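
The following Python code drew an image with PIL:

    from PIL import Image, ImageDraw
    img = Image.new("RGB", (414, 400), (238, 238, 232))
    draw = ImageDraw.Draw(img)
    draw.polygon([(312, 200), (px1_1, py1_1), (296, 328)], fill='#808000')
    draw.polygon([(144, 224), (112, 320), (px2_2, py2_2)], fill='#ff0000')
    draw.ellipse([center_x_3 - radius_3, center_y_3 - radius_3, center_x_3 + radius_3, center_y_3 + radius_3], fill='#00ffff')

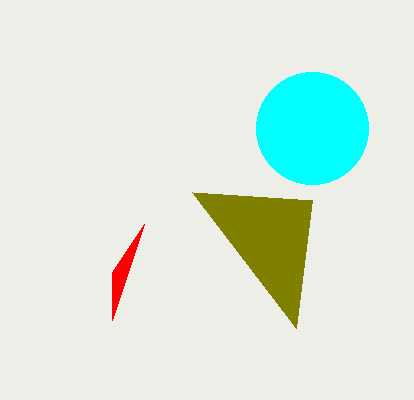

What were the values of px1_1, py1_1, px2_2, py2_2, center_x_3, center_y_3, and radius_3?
px1_1 = 192
py1_1 = 192
px2_2 = 112
py2_2 = 272
center_x_3 = 312
center_y_3 = 128
radius_3 = 56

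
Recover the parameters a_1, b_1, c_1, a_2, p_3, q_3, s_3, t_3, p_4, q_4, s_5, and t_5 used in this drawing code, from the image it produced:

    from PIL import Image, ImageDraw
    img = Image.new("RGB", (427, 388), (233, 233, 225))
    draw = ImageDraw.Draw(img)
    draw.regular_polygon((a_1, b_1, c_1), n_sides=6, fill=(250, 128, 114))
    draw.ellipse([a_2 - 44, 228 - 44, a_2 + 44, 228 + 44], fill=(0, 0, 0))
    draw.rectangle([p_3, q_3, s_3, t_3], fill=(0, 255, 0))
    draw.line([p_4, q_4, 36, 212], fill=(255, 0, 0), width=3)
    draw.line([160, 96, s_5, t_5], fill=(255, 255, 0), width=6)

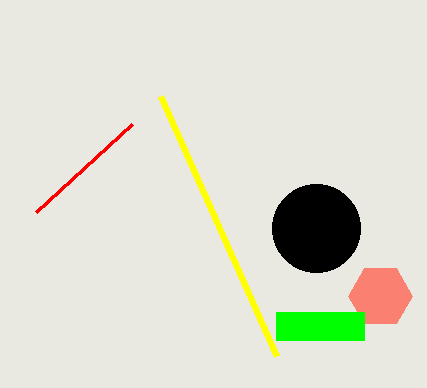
a_1 = 380
b_1 = 296
c_1 = 32
a_2 = 316
p_3 = 276
q_3 = 312
s_3 = 364
t_3 = 340
p_4 = 132
q_4 = 124
s_5 = 276
t_5 = 356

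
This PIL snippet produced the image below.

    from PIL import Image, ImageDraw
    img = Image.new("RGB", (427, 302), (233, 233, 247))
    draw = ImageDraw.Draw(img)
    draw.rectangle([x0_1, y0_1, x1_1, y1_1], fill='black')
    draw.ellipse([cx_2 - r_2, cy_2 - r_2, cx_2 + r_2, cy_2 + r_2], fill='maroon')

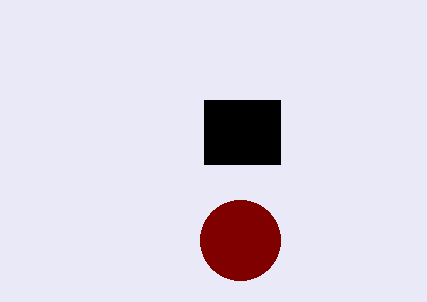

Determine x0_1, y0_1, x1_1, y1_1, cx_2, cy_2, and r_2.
x0_1 = 204
y0_1 = 100
x1_1 = 280
y1_1 = 164
cx_2 = 240
cy_2 = 240
r_2 = 40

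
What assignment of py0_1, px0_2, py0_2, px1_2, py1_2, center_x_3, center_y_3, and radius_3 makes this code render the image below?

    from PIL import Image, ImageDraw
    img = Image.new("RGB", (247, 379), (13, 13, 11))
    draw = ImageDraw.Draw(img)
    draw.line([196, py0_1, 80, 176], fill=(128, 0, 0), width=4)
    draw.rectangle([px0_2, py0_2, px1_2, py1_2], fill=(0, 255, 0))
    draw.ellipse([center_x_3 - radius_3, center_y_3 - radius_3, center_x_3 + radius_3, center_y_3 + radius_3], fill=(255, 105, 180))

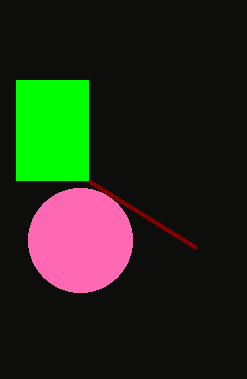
py0_1 = 248
px0_2 = 16
py0_2 = 80
px1_2 = 88
py1_2 = 180
center_x_3 = 80
center_y_3 = 240
radius_3 = 52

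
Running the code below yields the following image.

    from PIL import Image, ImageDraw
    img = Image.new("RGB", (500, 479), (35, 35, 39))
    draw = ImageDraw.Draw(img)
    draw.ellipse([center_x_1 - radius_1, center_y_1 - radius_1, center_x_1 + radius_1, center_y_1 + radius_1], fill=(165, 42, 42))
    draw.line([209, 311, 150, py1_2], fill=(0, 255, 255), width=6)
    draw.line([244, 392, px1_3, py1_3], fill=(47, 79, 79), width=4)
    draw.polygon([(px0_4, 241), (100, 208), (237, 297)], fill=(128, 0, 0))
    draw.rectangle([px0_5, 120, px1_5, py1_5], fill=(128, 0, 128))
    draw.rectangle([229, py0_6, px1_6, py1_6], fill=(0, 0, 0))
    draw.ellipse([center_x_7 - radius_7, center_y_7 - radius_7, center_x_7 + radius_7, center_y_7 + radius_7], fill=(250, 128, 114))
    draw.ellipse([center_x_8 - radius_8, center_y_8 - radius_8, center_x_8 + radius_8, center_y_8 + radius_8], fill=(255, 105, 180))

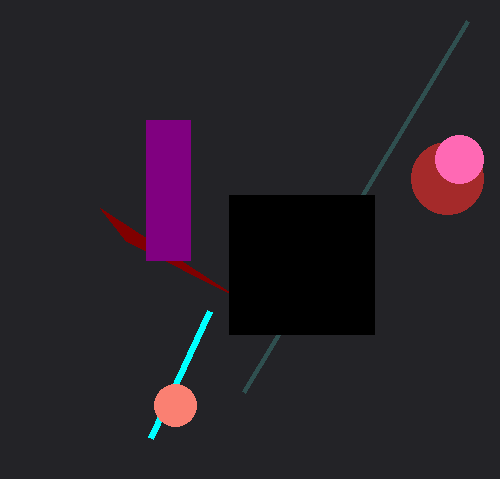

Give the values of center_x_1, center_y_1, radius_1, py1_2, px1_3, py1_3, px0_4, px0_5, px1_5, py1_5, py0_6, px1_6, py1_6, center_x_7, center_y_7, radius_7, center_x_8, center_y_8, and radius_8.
center_x_1 = 447; center_y_1 = 178; radius_1 = 36; py1_2 = 438; px1_3 = 468; py1_3 = 21; px0_4 = 126; px0_5 = 146; px1_5 = 190; py1_5 = 260; py0_6 = 195; px1_6 = 374; py1_6 = 334; center_x_7 = 175; center_y_7 = 405; radius_7 = 21; center_x_8 = 459; center_y_8 = 159; radius_8 = 24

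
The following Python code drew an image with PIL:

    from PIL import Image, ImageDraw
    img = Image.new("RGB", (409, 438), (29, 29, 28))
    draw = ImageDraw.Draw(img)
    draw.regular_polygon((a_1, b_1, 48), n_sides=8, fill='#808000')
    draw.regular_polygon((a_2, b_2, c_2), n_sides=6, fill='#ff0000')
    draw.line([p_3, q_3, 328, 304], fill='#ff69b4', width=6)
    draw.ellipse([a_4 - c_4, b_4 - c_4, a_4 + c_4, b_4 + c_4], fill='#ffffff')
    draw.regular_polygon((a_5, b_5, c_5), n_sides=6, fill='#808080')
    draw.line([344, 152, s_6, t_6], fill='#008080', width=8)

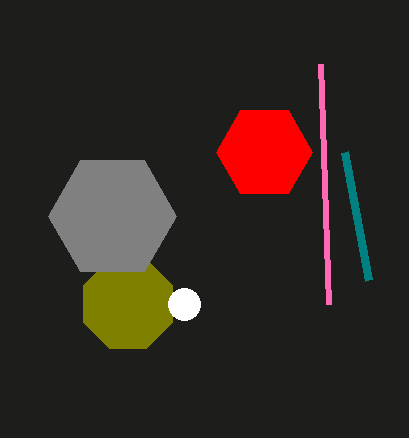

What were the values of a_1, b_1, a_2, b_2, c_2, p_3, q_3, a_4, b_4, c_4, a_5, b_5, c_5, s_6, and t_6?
a_1 = 128
b_1 = 304
a_2 = 264
b_2 = 152
c_2 = 48
p_3 = 320
q_3 = 64
a_4 = 184
b_4 = 304
c_4 = 16
a_5 = 112
b_5 = 216
c_5 = 64
s_6 = 368
t_6 = 280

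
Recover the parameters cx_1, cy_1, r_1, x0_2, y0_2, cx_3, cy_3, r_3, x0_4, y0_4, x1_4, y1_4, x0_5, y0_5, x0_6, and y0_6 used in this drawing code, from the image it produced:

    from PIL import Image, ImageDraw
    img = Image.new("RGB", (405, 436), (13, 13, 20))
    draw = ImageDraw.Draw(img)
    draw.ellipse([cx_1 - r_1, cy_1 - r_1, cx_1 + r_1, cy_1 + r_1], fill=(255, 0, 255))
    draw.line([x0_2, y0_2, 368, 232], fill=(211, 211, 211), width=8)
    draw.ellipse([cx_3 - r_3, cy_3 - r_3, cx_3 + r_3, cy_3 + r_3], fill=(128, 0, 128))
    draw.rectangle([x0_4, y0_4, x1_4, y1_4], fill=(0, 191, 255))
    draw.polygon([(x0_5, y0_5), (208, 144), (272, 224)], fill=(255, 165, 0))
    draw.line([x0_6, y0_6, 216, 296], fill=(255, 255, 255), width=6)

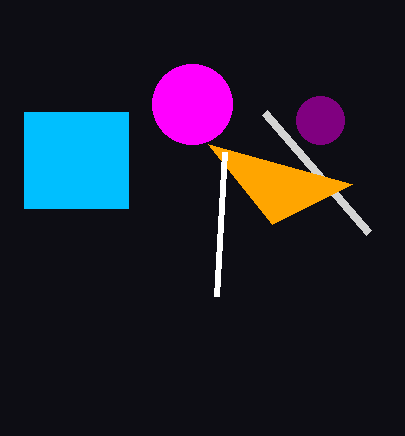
cx_1 = 192
cy_1 = 104
r_1 = 40
x0_2 = 264
y0_2 = 112
cx_3 = 320
cy_3 = 120
r_3 = 24
x0_4 = 24
y0_4 = 112
x1_4 = 128
y1_4 = 208
x0_5 = 352
y0_5 = 184
x0_6 = 224
y0_6 = 152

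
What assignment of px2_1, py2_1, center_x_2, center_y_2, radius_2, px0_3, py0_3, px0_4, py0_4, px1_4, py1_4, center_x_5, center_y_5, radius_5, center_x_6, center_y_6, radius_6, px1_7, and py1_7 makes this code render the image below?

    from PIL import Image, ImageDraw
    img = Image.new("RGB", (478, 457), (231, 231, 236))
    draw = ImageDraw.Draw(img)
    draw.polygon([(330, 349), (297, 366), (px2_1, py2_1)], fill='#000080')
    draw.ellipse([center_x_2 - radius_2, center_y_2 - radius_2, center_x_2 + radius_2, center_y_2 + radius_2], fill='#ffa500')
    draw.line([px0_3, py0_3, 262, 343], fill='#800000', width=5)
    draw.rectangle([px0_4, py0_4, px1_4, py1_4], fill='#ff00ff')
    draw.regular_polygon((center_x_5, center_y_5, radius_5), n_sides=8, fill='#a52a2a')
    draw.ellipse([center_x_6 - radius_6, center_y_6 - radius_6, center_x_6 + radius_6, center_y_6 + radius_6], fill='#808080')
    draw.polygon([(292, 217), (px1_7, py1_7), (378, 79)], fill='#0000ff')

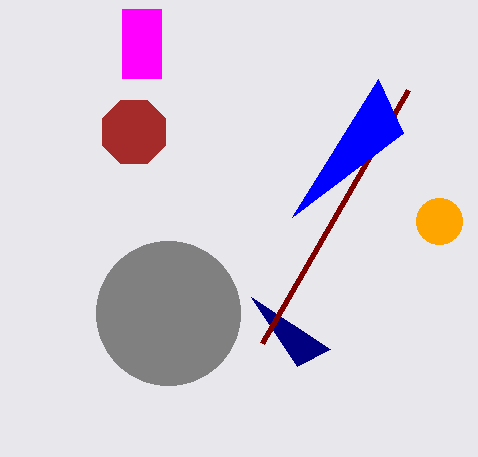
px2_1 = 251, py2_1 = 297, center_x_2 = 439, center_y_2 = 221, radius_2 = 23, px0_3 = 408, py0_3 = 90, px0_4 = 122, py0_4 = 9, px1_4 = 161, py1_4 = 78, center_x_5 = 134, center_y_5 = 132, radius_5 = 34, center_x_6 = 168, center_y_6 = 313, radius_6 = 72, px1_7 = 403, py1_7 = 133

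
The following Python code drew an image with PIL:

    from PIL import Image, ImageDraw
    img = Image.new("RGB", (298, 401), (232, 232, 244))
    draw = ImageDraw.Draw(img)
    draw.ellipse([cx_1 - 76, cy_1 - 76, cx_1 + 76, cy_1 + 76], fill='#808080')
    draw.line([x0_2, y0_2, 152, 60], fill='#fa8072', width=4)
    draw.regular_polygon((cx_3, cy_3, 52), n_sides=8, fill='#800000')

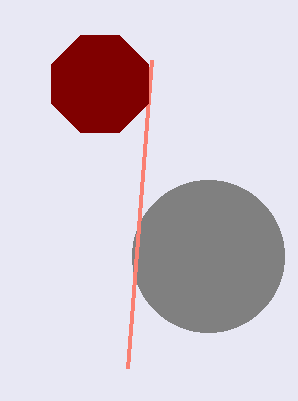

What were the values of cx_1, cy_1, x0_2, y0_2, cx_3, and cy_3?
cx_1 = 208
cy_1 = 256
x0_2 = 128
y0_2 = 368
cx_3 = 100
cy_3 = 84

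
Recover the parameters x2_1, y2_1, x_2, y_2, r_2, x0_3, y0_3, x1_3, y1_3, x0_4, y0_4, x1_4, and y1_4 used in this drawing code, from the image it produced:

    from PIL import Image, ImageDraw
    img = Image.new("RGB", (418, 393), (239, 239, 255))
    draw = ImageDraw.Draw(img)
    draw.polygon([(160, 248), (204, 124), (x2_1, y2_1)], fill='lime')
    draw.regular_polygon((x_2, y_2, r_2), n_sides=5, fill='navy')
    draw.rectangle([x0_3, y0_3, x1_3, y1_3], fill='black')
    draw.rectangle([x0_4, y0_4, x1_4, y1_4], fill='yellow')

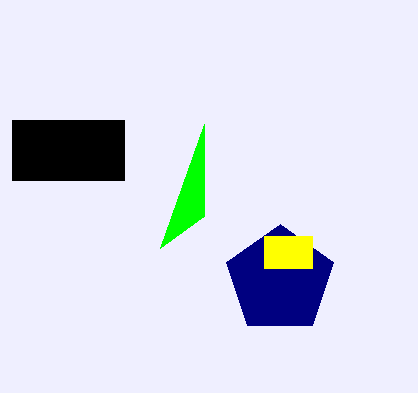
x2_1 = 204; y2_1 = 216; x_2 = 280; y_2 = 280; r_2 = 56; x0_3 = 12; y0_3 = 120; x1_3 = 124; y1_3 = 180; x0_4 = 264; y0_4 = 236; x1_4 = 312; y1_4 = 268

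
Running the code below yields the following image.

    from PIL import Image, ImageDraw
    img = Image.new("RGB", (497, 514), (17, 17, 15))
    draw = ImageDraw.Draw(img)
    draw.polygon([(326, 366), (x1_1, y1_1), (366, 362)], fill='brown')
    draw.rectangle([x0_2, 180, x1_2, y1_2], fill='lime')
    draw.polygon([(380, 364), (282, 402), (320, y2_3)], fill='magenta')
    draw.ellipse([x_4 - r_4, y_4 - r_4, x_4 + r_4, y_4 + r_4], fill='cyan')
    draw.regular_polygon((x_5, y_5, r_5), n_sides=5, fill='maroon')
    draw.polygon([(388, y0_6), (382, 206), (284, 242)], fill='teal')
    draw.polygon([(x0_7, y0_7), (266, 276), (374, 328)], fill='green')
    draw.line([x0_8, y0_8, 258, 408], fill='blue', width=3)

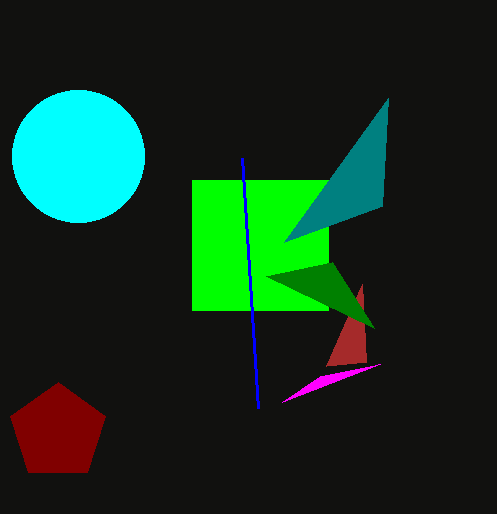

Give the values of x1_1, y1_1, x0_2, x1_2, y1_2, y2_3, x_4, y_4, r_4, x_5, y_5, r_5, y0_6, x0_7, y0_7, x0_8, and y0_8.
x1_1 = 362; y1_1 = 284; x0_2 = 192; x1_2 = 328; y1_2 = 310; y2_3 = 376; x_4 = 78; y_4 = 156; r_4 = 66; x_5 = 58; y_5 = 432; r_5 = 50; y0_6 = 98; x0_7 = 332; y0_7 = 262; x0_8 = 242; y0_8 = 158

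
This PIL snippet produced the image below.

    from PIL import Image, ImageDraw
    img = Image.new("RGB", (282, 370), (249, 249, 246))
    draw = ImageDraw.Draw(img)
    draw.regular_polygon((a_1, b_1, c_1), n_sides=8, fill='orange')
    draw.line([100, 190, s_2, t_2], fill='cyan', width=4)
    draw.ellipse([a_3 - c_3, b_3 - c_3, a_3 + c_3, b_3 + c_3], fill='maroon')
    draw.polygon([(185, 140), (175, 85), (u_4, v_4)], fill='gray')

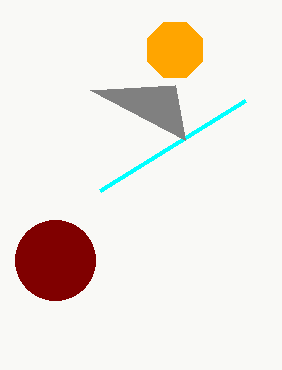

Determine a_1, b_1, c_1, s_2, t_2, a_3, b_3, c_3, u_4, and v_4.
a_1 = 175
b_1 = 50
c_1 = 30
s_2 = 245
t_2 = 100
a_3 = 55
b_3 = 260
c_3 = 40
u_4 = 90
v_4 = 90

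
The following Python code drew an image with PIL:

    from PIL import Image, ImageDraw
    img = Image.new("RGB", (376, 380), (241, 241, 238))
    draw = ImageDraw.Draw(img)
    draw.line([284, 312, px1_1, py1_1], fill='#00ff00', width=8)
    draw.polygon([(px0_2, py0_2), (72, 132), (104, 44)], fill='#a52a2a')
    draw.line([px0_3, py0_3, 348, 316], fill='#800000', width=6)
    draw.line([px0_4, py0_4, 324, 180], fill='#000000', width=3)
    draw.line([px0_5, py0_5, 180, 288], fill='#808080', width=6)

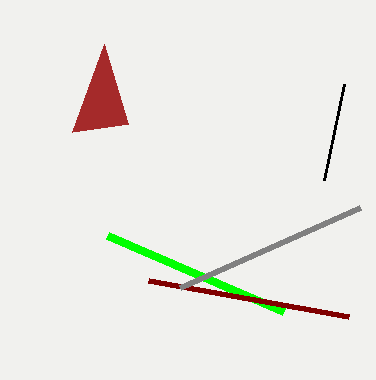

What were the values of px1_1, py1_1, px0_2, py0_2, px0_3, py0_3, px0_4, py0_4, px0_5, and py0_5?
px1_1 = 108; py1_1 = 236; px0_2 = 128; py0_2 = 124; px0_3 = 148; py0_3 = 280; px0_4 = 344; py0_4 = 84; px0_5 = 360; py0_5 = 208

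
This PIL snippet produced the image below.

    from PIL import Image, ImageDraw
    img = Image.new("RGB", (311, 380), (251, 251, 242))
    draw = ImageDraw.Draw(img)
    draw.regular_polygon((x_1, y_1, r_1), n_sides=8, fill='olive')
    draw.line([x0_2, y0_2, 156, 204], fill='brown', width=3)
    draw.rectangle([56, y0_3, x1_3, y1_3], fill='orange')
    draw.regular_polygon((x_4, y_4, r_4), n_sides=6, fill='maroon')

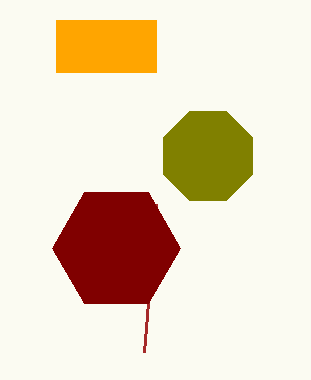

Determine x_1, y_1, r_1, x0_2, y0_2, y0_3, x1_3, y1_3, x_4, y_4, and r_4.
x_1 = 208
y_1 = 156
r_1 = 48
x0_2 = 144
y0_2 = 352
y0_3 = 20
x1_3 = 156
y1_3 = 72
x_4 = 116
y_4 = 248
r_4 = 64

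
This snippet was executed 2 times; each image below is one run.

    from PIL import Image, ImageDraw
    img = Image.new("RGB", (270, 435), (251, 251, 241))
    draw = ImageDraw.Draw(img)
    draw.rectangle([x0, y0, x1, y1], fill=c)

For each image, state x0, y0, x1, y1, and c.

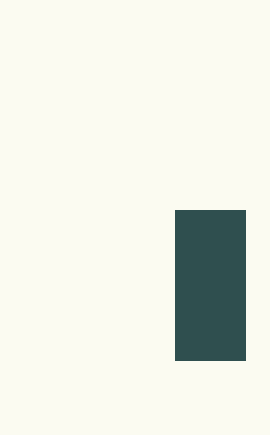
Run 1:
x0 = 175; y0 = 210; x1 = 245; y1 = 360; c = 'darkslategray'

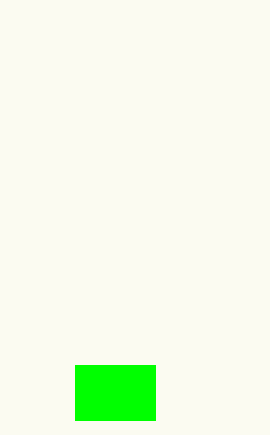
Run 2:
x0 = 75
y0 = 365
x1 = 155
y1 = 420
c = 'lime'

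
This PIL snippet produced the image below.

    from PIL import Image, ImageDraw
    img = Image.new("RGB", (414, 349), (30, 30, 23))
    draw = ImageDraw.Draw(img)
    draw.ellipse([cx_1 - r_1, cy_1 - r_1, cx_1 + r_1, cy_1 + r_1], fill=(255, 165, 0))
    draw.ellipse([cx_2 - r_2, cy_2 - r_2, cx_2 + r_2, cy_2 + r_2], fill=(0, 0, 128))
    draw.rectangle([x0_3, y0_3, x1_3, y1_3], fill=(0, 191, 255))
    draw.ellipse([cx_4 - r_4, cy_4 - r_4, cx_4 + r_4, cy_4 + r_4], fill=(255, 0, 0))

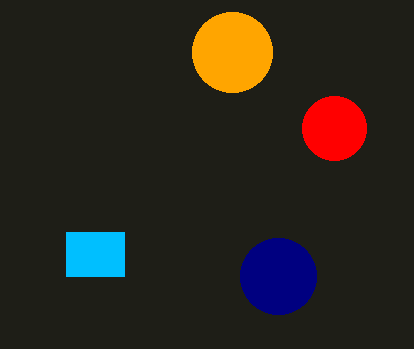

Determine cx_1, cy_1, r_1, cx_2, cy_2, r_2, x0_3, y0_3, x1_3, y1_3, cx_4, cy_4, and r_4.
cx_1 = 232, cy_1 = 52, r_1 = 40, cx_2 = 278, cy_2 = 276, r_2 = 38, x0_3 = 66, y0_3 = 232, x1_3 = 124, y1_3 = 276, cx_4 = 334, cy_4 = 128, r_4 = 32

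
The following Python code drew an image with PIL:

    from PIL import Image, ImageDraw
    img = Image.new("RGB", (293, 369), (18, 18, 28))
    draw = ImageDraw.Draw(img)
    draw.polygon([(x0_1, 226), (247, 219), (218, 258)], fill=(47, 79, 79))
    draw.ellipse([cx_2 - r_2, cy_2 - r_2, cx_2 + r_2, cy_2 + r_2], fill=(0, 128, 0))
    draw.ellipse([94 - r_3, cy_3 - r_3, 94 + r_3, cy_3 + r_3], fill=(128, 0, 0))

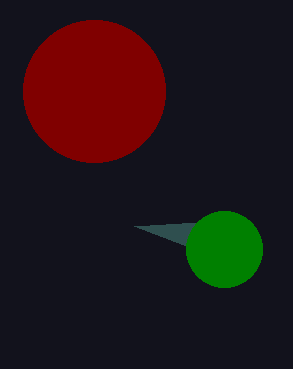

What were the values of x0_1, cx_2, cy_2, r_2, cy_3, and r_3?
x0_1 = 134
cx_2 = 224
cy_2 = 249
r_2 = 38
cy_3 = 91
r_3 = 71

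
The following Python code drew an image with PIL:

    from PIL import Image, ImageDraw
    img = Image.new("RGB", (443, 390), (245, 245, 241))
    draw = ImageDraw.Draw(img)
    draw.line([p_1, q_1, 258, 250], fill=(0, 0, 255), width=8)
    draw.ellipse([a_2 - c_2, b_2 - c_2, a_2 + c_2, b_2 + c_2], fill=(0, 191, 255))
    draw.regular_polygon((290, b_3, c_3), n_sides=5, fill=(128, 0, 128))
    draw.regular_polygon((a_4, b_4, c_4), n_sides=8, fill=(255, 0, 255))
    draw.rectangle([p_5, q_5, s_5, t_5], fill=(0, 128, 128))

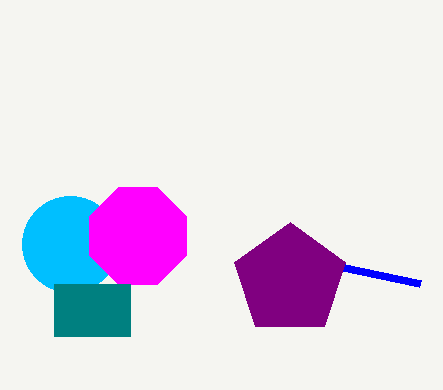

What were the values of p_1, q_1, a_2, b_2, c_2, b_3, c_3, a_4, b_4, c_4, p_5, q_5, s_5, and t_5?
p_1 = 420, q_1 = 284, a_2 = 70, b_2 = 244, c_2 = 48, b_3 = 280, c_3 = 58, a_4 = 138, b_4 = 236, c_4 = 52, p_5 = 54, q_5 = 284, s_5 = 130, t_5 = 336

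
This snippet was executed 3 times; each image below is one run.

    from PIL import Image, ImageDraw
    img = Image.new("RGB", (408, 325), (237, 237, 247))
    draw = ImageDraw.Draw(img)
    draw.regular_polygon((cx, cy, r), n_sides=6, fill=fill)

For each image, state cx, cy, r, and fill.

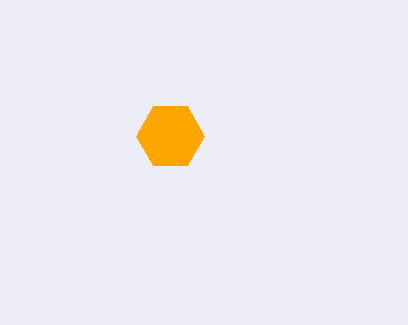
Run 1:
cx = 170; cy = 136; r = 34; fill = 'orange'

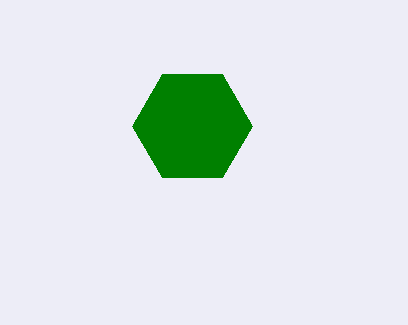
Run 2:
cx = 192
cy = 126
r = 60
fill = 'green'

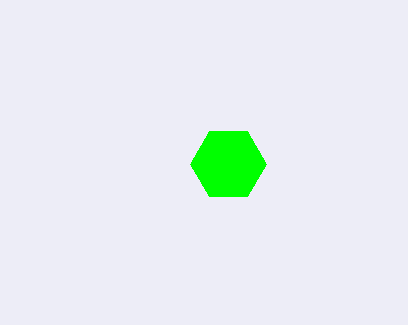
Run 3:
cx = 228, cy = 164, r = 38, fill = 'lime'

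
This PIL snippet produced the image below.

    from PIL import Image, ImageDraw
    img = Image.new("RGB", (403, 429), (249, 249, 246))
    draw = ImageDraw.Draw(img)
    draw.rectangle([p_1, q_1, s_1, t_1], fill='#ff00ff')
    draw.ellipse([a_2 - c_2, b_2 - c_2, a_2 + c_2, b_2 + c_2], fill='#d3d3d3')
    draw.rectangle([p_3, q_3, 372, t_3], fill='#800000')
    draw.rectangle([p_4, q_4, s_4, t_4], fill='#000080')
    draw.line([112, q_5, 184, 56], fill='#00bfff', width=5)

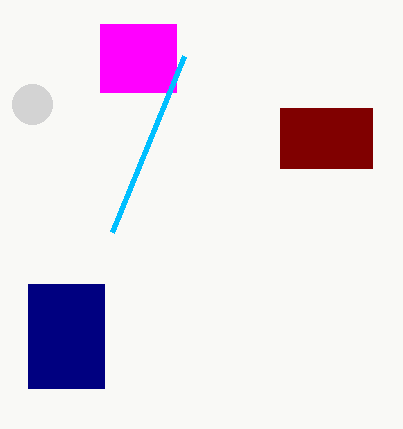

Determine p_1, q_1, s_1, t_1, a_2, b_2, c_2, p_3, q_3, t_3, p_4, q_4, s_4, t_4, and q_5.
p_1 = 100, q_1 = 24, s_1 = 176, t_1 = 92, a_2 = 32, b_2 = 104, c_2 = 20, p_3 = 280, q_3 = 108, t_3 = 168, p_4 = 28, q_4 = 284, s_4 = 104, t_4 = 388, q_5 = 232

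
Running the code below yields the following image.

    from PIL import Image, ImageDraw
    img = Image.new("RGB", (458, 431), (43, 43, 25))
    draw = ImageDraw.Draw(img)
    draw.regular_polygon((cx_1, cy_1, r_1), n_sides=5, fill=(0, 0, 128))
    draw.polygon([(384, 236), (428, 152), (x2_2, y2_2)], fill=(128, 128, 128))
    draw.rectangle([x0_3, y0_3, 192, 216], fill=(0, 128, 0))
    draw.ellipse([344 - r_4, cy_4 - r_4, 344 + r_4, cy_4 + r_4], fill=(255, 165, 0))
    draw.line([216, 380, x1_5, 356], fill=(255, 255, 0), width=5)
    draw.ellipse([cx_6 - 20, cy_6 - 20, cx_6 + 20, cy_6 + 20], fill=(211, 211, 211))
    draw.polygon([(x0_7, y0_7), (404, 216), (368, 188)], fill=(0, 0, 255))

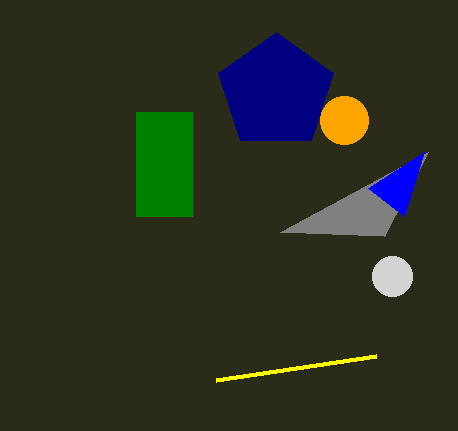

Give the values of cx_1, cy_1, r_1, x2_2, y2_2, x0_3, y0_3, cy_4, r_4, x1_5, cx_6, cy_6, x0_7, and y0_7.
cx_1 = 276, cy_1 = 92, r_1 = 60, x2_2 = 280, y2_2 = 232, x0_3 = 136, y0_3 = 112, cy_4 = 120, r_4 = 24, x1_5 = 376, cx_6 = 392, cy_6 = 276, x0_7 = 424, y0_7 = 152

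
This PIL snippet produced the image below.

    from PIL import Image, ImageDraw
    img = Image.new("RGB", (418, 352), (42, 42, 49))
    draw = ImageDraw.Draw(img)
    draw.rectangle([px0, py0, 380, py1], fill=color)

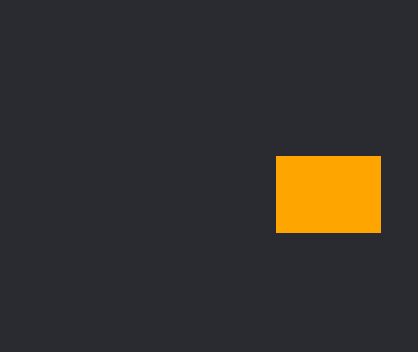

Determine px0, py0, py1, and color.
px0 = 276, py0 = 156, py1 = 232, color = 'orange'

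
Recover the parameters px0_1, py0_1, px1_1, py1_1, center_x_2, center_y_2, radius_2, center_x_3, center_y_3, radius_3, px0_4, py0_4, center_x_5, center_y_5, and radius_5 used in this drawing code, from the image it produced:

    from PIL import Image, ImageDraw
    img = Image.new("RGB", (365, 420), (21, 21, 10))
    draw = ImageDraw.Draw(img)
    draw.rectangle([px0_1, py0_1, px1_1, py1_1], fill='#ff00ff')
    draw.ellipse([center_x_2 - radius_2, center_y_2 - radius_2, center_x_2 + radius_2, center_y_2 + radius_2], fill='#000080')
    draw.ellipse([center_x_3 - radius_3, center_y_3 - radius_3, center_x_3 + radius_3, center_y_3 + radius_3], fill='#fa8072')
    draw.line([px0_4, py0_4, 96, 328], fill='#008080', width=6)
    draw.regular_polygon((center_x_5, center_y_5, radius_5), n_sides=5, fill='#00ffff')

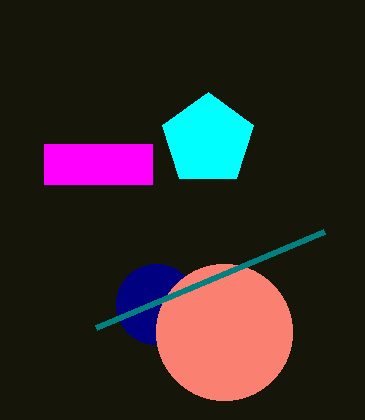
px0_1 = 44; py0_1 = 144; px1_1 = 152; py1_1 = 184; center_x_2 = 156; center_y_2 = 304; radius_2 = 40; center_x_3 = 224; center_y_3 = 332; radius_3 = 68; px0_4 = 324; py0_4 = 232; center_x_5 = 208; center_y_5 = 140; radius_5 = 48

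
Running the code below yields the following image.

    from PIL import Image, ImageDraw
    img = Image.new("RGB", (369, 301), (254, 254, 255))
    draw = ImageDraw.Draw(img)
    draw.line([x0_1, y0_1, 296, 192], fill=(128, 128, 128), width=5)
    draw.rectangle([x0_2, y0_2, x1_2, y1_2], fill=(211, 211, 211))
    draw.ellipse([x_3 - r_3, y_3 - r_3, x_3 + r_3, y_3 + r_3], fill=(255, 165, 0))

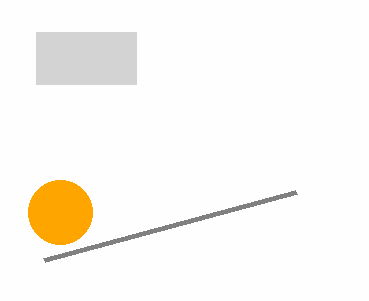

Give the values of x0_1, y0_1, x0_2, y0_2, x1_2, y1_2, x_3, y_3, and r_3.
x0_1 = 44
y0_1 = 260
x0_2 = 36
y0_2 = 32
x1_2 = 136
y1_2 = 84
x_3 = 60
y_3 = 212
r_3 = 32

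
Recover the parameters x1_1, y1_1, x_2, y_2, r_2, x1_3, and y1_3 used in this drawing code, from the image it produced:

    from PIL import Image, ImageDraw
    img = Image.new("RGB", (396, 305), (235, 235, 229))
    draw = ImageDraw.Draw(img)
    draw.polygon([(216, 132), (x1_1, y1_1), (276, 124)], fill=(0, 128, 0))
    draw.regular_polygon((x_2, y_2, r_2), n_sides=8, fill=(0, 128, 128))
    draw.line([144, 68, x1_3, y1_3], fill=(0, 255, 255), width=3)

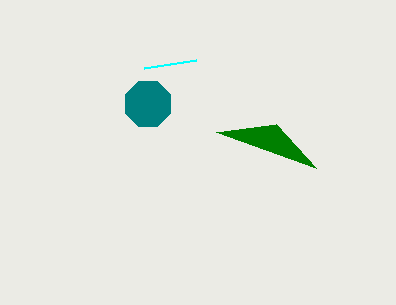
x1_1 = 316
y1_1 = 168
x_2 = 148
y_2 = 104
r_2 = 24
x1_3 = 196
y1_3 = 60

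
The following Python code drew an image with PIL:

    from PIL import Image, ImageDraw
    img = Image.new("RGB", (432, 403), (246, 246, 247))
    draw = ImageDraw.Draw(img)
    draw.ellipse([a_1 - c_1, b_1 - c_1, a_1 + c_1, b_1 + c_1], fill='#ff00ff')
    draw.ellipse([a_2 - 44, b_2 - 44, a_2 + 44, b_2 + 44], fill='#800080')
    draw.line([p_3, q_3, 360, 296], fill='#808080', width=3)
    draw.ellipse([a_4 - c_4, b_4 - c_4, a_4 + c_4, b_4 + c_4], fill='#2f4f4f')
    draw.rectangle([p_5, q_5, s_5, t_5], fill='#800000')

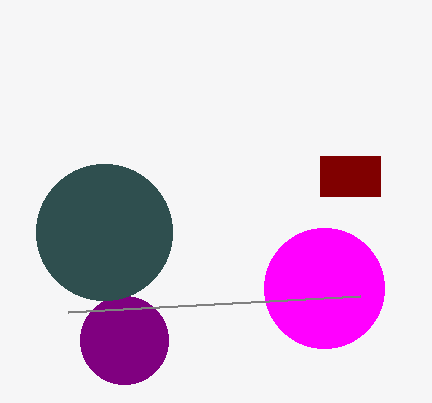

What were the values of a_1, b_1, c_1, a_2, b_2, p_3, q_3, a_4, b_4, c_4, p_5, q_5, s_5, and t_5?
a_1 = 324; b_1 = 288; c_1 = 60; a_2 = 124; b_2 = 340; p_3 = 68; q_3 = 312; a_4 = 104; b_4 = 232; c_4 = 68; p_5 = 320; q_5 = 156; s_5 = 380; t_5 = 196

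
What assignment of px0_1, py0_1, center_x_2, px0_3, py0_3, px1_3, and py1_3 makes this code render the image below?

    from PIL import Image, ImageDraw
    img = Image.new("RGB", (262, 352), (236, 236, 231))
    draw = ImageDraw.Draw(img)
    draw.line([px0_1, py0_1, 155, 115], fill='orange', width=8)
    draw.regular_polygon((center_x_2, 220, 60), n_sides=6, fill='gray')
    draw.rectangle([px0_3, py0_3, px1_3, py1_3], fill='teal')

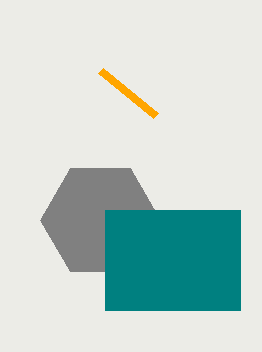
px0_1 = 100, py0_1 = 70, center_x_2 = 100, px0_3 = 105, py0_3 = 210, px1_3 = 240, py1_3 = 310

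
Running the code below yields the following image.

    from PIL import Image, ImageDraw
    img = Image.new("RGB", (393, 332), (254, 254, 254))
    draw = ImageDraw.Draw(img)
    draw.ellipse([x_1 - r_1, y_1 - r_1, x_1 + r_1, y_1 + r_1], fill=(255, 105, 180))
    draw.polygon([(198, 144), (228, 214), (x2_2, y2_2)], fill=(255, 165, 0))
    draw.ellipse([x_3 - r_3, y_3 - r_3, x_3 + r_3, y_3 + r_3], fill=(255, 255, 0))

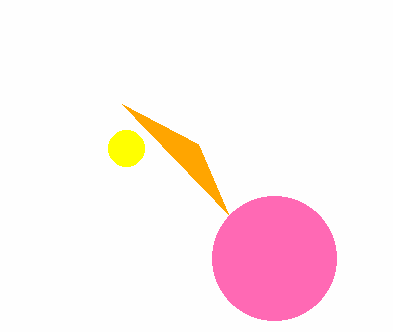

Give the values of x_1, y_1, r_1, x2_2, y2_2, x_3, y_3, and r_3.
x_1 = 274
y_1 = 258
r_1 = 62
x2_2 = 122
y2_2 = 104
x_3 = 126
y_3 = 148
r_3 = 18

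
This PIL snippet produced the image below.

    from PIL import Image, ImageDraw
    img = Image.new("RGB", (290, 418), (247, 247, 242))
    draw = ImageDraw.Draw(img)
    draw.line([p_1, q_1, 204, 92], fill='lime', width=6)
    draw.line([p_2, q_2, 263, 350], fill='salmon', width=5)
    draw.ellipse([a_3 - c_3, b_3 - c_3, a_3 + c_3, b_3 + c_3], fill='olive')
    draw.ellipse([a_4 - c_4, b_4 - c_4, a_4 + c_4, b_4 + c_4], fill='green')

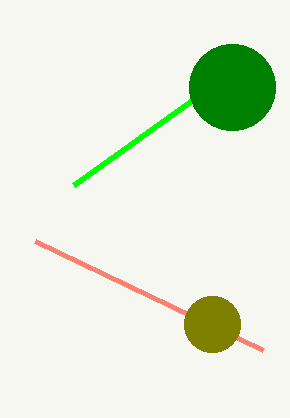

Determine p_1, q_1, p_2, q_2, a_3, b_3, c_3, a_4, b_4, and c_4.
p_1 = 74, q_1 = 185, p_2 = 35, q_2 = 241, a_3 = 212, b_3 = 324, c_3 = 28, a_4 = 232, b_4 = 87, c_4 = 43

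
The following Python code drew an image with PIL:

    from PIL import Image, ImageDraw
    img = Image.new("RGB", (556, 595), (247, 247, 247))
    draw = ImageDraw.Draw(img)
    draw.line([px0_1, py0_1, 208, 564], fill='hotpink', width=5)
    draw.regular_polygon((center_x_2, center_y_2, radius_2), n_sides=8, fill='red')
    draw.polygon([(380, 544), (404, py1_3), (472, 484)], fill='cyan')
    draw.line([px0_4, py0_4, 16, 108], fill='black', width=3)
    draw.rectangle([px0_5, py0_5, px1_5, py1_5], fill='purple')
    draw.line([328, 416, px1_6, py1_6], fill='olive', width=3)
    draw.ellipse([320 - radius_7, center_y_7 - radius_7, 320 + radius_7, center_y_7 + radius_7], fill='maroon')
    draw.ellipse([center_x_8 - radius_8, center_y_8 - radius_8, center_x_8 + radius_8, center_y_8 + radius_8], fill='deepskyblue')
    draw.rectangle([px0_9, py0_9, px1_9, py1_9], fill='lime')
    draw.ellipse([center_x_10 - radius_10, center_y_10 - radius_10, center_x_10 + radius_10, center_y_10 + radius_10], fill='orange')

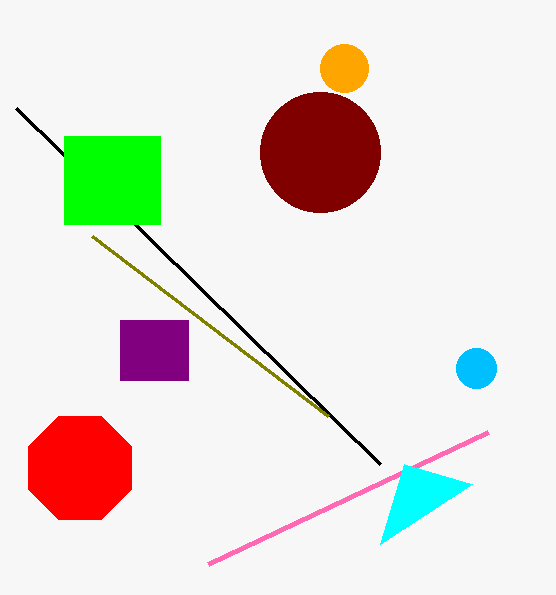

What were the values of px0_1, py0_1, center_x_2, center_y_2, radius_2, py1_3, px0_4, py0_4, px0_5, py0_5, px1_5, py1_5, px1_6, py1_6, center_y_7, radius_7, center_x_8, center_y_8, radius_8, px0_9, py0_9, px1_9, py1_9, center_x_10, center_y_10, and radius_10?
px0_1 = 488, py0_1 = 432, center_x_2 = 80, center_y_2 = 468, radius_2 = 56, py1_3 = 464, px0_4 = 380, py0_4 = 464, px0_5 = 120, py0_5 = 320, px1_5 = 188, py1_5 = 380, px1_6 = 92, py1_6 = 236, center_y_7 = 152, radius_7 = 60, center_x_8 = 476, center_y_8 = 368, radius_8 = 20, px0_9 = 64, py0_9 = 136, px1_9 = 160, py1_9 = 224, center_x_10 = 344, center_y_10 = 68, radius_10 = 24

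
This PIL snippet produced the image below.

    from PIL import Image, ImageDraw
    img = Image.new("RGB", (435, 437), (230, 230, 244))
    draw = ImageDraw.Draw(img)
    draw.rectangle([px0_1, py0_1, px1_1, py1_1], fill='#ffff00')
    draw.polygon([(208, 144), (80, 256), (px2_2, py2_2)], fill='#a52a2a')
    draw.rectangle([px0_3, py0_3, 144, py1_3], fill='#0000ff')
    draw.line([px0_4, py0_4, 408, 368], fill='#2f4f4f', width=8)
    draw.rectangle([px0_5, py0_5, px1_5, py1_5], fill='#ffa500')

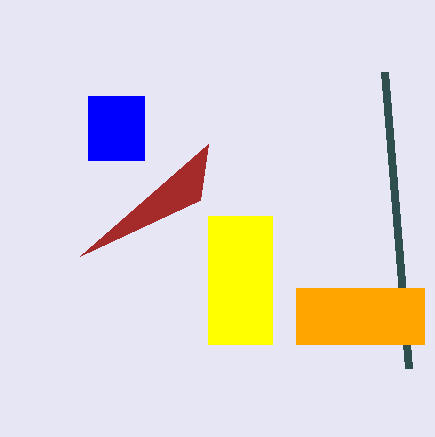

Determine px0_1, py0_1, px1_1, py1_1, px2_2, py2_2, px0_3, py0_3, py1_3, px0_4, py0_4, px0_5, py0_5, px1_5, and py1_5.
px0_1 = 208
py0_1 = 216
px1_1 = 272
py1_1 = 344
px2_2 = 200
py2_2 = 200
px0_3 = 88
py0_3 = 96
py1_3 = 160
px0_4 = 384
py0_4 = 72
px0_5 = 296
py0_5 = 288
px1_5 = 424
py1_5 = 344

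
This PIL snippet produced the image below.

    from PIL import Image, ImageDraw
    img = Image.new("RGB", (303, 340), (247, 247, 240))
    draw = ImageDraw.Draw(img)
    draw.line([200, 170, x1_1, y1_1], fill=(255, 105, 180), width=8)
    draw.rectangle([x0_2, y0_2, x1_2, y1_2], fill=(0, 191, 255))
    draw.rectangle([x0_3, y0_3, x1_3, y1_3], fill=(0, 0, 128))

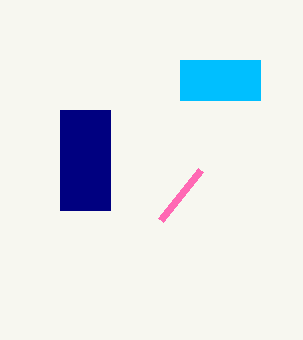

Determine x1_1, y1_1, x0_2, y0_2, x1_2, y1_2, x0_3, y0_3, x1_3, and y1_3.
x1_1 = 160
y1_1 = 220
x0_2 = 180
y0_2 = 60
x1_2 = 260
y1_2 = 100
x0_3 = 60
y0_3 = 110
x1_3 = 110
y1_3 = 210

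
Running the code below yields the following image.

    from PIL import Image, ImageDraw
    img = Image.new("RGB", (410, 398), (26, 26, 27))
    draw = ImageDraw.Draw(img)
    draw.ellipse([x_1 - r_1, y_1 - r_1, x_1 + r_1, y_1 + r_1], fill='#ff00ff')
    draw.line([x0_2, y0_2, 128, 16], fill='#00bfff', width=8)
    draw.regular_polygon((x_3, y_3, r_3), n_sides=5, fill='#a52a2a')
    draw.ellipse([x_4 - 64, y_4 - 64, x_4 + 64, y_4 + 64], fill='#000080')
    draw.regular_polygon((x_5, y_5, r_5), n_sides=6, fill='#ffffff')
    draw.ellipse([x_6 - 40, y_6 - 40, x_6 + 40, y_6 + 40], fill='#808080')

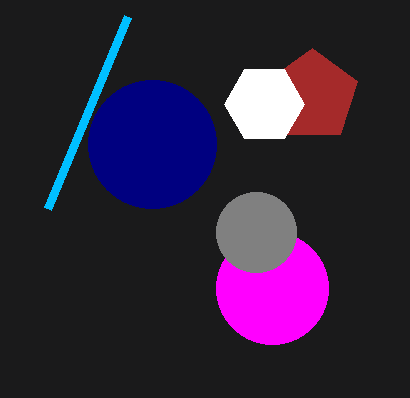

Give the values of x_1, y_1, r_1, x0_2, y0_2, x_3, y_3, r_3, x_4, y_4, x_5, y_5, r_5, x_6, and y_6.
x_1 = 272
y_1 = 288
r_1 = 56
x0_2 = 48
y0_2 = 208
x_3 = 312
y_3 = 96
r_3 = 48
x_4 = 152
y_4 = 144
x_5 = 264
y_5 = 104
r_5 = 40
x_6 = 256
y_6 = 232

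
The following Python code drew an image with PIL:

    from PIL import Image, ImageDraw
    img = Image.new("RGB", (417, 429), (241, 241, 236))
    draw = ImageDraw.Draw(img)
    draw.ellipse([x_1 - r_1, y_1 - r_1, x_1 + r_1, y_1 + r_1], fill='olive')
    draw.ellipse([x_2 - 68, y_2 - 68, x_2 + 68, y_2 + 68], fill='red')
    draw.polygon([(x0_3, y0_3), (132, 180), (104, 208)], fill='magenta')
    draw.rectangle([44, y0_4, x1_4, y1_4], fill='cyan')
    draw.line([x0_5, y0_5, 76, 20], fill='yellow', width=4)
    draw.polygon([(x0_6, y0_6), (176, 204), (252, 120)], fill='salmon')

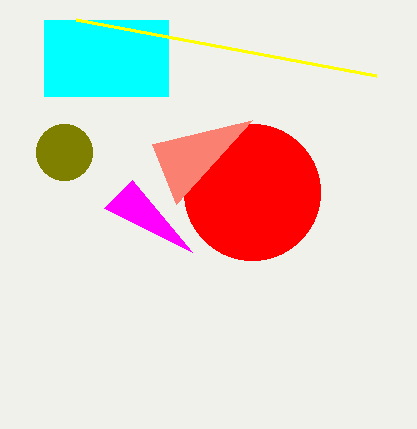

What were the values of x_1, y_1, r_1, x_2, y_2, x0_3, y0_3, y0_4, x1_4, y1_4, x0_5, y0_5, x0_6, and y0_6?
x_1 = 64; y_1 = 152; r_1 = 28; x_2 = 252; y_2 = 192; x0_3 = 192; y0_3 = 252; y0_4 = 20; x1_4 = 168; y1_4 = 96; x0_5 = 376; y0_5 = 76; x0_6 = 152; y0_6 = 144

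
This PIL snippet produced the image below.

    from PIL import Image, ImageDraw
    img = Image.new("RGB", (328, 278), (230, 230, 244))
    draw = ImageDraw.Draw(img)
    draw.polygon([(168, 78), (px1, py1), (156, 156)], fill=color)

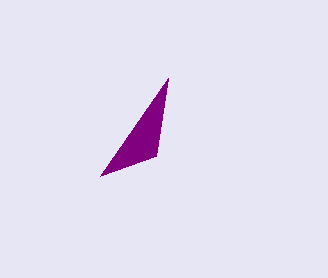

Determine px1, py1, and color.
px1 = 100
py1 = 176
color = 'purple'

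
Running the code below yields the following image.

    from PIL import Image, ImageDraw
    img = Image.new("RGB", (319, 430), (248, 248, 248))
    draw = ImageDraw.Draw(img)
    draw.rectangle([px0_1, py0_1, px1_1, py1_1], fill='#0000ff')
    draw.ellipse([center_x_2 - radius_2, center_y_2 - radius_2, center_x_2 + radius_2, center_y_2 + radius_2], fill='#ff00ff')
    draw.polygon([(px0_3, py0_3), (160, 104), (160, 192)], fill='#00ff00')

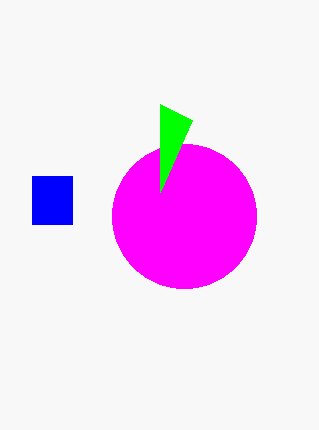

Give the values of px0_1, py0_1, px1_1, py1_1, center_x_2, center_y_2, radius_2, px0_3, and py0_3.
px0_1 = 32
py0_1 = 176
px1_1 = 72
py1_1 = 224
center_x_2 = 184
center_y_2 = 216
radius_2 = 72
px0_3 = 192
py0_3 = 120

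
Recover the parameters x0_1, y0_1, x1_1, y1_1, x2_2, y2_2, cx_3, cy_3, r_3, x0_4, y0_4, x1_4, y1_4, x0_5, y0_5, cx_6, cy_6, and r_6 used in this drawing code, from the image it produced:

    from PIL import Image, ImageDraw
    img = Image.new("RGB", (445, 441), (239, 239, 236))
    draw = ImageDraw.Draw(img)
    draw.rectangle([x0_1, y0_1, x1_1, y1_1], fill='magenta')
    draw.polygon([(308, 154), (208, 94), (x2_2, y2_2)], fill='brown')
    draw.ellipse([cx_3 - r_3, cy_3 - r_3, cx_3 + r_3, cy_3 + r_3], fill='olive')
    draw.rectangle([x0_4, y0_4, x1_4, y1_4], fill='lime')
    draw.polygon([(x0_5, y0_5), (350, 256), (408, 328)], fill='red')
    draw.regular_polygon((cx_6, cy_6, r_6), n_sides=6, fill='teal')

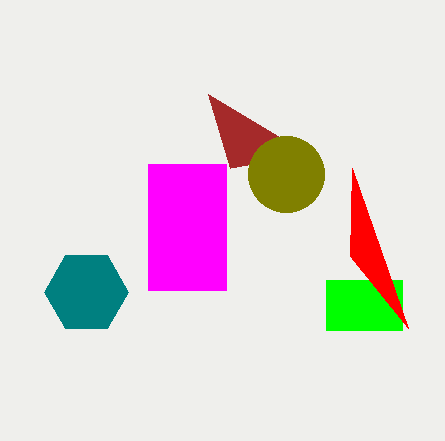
x0_1 = 148, y0_1 = 164, x1_1 = 226, y1_1 = 290, x2_2 = 230, y2_2 = 168, cx_3 = 286, cy_3 = 174, r_3 = 38, x0_4 = 326, y0_4 = 280, x1_4 = 402, y1_4 = 330, x0_5 = 352, y0_5 = 168, cx_6 = 86, cy_6 = 292, r_6 = 42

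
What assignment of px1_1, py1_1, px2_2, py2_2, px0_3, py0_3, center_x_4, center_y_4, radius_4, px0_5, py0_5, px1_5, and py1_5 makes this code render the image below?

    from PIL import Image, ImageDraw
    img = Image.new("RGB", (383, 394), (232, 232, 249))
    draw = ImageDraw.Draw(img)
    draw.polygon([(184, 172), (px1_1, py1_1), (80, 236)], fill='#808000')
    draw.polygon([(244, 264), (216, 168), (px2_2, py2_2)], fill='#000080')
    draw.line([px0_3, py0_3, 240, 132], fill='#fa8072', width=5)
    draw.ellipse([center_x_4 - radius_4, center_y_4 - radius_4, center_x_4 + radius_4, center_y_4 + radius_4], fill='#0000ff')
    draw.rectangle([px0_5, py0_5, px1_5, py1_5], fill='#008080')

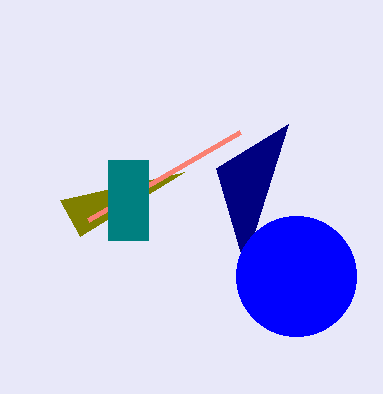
px1_1 = 60; py1_1 = 200; px2_2 = 288; py2_2 = 124; px0_3 = 88; py0_3 = 220; center_x_4 = 296; center_y_4 = 276; radius_4 = 60; px0_5 = 108; py0_5 = 160; px1_5 = 148; py1_5 = 240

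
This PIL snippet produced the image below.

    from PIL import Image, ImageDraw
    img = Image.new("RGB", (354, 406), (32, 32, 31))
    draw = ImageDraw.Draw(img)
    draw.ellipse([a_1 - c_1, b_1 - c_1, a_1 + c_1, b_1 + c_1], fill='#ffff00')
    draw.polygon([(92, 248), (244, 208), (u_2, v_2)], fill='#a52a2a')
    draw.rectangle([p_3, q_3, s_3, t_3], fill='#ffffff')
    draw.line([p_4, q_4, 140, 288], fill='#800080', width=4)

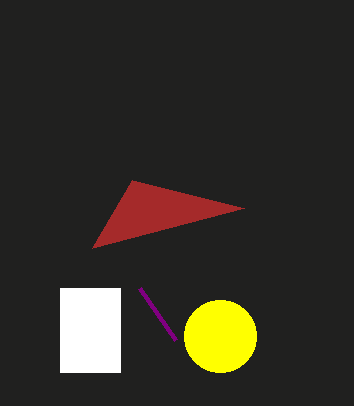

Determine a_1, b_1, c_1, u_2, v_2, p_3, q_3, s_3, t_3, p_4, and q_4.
a_1 = 220; b_1 = 336; c_1 = 36; u_2 = 132; v_2 = 180; p_3 = 60; q_3 = 288; s_3 = 120; t_3 = 372; p_4 = 176; q_4 = 340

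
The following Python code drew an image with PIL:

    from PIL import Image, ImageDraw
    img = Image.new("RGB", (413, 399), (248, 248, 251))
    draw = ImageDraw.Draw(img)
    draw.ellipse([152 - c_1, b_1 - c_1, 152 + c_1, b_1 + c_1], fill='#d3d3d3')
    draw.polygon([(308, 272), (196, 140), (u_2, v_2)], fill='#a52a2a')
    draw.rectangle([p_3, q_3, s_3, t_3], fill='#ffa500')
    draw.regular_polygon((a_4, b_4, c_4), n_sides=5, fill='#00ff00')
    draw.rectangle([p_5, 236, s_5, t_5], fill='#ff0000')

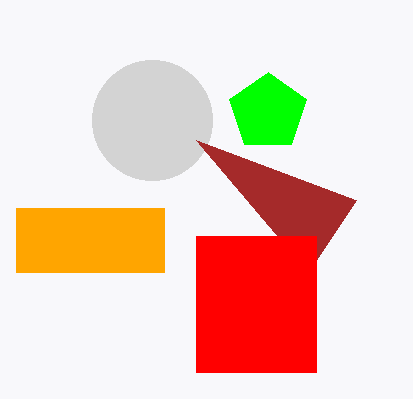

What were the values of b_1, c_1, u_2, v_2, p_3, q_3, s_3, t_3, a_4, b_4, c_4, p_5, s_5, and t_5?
b_1 = 120, c_1 = 60, u_2 = 356, v_2 = 200, p_3 = 16, q_3 = 208, s_3 = 164, t_3 = 272, a_4 = 268, b_4 = 112, c_4 = 40, p_5 = 196, s_5 = 316, t_5 = 372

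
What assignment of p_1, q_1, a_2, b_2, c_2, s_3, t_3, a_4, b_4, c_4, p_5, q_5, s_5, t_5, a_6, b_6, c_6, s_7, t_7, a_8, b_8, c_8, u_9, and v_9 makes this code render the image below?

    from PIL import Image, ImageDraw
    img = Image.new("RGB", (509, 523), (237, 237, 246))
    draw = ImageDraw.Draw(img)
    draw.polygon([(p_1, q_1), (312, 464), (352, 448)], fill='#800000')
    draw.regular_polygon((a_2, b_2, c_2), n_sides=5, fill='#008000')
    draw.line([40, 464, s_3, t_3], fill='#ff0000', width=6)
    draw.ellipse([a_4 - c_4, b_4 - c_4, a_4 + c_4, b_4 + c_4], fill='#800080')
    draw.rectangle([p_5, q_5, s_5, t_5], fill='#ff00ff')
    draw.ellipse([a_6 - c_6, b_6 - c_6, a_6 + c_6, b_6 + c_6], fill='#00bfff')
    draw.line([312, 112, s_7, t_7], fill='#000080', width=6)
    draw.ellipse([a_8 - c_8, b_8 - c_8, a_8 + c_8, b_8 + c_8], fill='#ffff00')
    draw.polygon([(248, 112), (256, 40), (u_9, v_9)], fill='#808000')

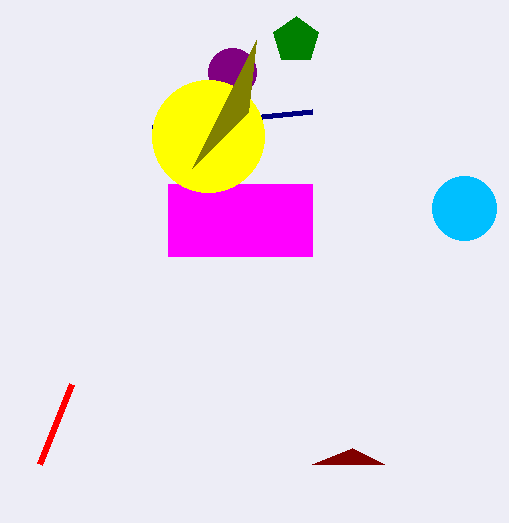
p_1 = 384
q_1 = 464
a_2 = 296
b_2 = 40
c_2 = 24
s_3 = 72
t_3 = 384
a_4 = 232
b_4 = 72
c_4 = 24
p_5 = 168
q_5 = 184
s_5 = 312
t_5 = 256
a_6 = 464
b_6 = 208
c_6 = 32
s_7 = 152
t_7 = 128
a_8 = 208
b_8 = 136
c_8 = 56
u_9 = 192
v_9 = 168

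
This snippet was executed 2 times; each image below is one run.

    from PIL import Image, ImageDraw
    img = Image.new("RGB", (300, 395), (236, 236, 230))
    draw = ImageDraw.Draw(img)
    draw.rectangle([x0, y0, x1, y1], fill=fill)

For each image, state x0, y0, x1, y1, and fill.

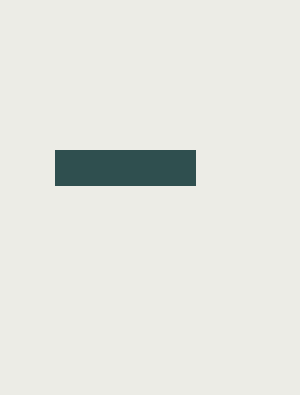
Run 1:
x0 = 55
y0 = 150
x1 = 195
y1 = 185
fill = 'darkslategray'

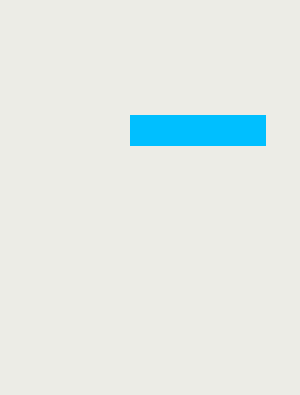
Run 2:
x0 = 130, y0 = 115, x1 = 265, y1 = 145, fill = 'deepskyblue'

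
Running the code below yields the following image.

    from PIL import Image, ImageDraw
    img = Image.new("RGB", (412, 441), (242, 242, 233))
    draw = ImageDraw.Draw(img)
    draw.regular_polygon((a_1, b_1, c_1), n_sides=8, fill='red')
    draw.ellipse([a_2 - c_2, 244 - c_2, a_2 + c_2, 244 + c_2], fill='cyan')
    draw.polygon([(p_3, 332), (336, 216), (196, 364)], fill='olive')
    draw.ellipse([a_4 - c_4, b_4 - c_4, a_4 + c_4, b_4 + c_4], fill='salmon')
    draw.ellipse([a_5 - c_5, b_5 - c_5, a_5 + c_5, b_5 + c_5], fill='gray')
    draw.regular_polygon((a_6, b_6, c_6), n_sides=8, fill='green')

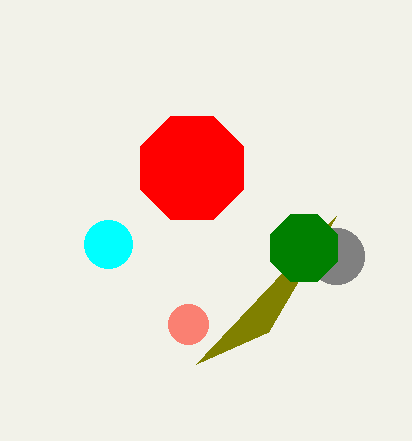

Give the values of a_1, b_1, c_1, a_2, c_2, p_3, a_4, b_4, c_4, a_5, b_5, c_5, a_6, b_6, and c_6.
a_1 = 192; b_1 = 168; c_1 = 56; a_2 = 108; c_2 = 24; p_3 = 268; a_4 = 188; b_4 = 324; c_4 = 20; a_5 = 336; b_5 = 256; c_5 = 28; a_6 = 304; b_6 = 248; c_6 = 36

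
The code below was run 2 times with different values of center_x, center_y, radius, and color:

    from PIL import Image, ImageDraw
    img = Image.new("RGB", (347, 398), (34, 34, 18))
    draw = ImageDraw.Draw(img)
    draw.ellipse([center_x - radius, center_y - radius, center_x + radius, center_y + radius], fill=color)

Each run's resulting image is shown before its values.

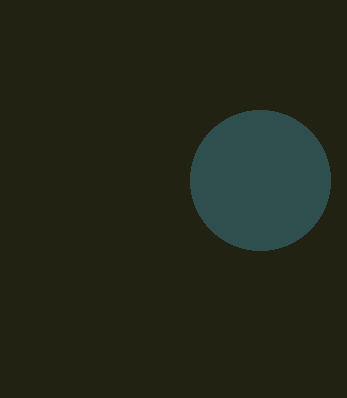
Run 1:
center_x = 260, center_y = 180, radius = 70, color = 'darkslategray'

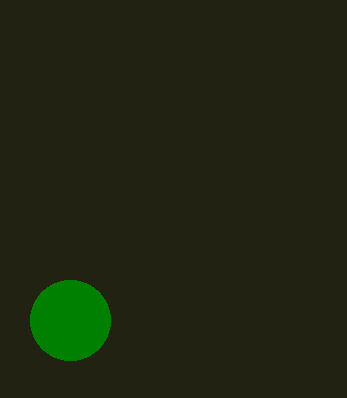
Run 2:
center_x = 70
center_y = 320
radius = 40
color = 'green'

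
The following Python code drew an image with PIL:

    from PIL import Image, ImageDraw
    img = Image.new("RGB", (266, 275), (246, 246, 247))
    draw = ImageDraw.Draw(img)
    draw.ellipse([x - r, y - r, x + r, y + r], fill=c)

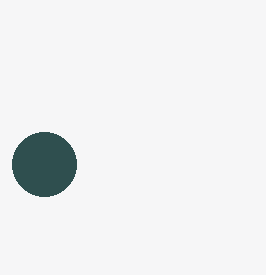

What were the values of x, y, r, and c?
x = 44; y = 164; r = 32; c = 'darkslategray'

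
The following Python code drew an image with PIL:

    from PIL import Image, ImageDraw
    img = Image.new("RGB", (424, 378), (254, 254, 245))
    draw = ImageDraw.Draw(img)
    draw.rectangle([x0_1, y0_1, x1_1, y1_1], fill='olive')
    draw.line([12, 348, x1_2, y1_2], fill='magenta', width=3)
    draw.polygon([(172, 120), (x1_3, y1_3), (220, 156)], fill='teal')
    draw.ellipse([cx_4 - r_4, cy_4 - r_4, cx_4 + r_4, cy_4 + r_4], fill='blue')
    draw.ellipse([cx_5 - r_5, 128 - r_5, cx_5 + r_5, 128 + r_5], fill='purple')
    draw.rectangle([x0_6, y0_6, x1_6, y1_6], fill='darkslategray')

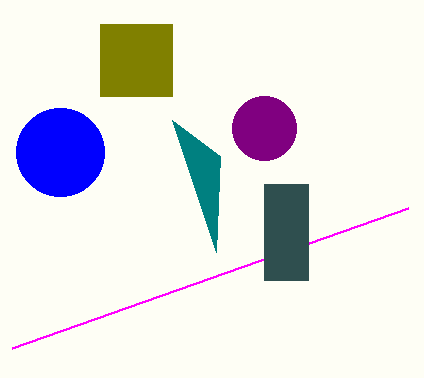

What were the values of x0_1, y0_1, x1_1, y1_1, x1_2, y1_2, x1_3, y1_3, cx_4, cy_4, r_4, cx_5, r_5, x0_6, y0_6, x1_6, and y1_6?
x0_1 = 100
y0_1 = 24
x1_1 = 172
y1_1 = 96
x1_2 = 408
y1_2 = 208
x1_3 = 216
y1_3 = 252
cx_4 = 60
cy_4 = 152
r_4 = 44
cx_5 = 264
r_5 = 32
x0_6 = 264
y0_6 = 184
x1_6 = 308
y1_6 = 280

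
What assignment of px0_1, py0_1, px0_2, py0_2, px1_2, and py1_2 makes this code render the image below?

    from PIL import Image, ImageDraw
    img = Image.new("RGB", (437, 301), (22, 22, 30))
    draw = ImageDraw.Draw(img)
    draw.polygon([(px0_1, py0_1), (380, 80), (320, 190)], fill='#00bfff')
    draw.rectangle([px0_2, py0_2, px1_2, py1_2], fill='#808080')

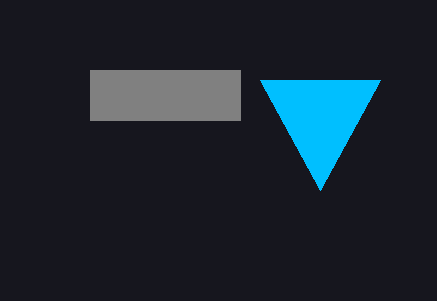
px0_1 = 260
py0_1 = 80
px0_2 = 90
py0_2 = 70
px1_2 = 240
py1_2 = 120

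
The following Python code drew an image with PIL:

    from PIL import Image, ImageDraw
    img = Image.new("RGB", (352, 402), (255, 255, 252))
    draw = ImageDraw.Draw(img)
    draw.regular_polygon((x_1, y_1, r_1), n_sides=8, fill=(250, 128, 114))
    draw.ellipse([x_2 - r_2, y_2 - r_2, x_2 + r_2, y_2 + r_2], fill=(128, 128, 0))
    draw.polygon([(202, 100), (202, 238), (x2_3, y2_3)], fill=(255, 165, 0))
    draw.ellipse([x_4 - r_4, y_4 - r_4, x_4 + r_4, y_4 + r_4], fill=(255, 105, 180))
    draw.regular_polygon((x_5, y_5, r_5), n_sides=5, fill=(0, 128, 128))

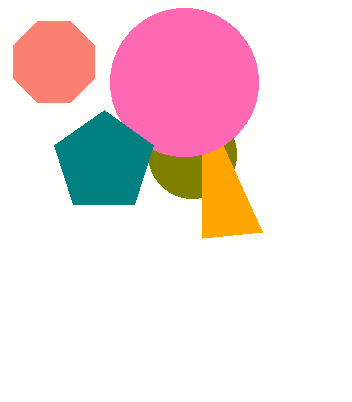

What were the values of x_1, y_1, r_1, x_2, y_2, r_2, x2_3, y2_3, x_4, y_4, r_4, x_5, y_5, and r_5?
x_1 = 54; y_1 = 62; r_1 = 44; x_2 = 192; y_2 = 154; r_2 = 44; x2_3 = 262; y2_3 = 232; x_4 = 184; y_4 = 82; r_4 = 74; x_5 = 104; y_5 = 162; r_5 = 52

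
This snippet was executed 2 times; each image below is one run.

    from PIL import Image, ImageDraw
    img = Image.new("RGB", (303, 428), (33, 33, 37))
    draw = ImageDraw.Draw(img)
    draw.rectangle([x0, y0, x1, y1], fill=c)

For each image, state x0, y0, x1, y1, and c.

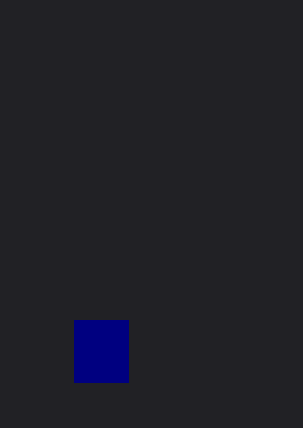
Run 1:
x0 = 74
y0 = 320
x1 = 128
y1 = 382
c = 'navy'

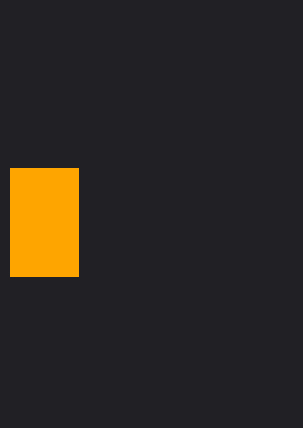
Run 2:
x0 = 10
y0 = 168
x1 = 78
y1 = 276
c = 'orange'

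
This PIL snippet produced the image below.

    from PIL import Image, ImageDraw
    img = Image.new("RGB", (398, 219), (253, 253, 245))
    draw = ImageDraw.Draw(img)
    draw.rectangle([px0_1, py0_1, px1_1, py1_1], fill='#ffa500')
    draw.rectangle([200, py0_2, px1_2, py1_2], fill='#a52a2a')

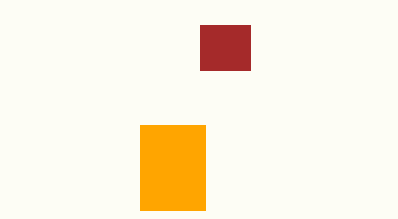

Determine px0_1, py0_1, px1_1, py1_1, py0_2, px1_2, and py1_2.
px0_1 = 140; py0_1 = 125; px1_1 = 205; py1_1 = 210; py0_2 = 25; px1_2 = 250; py1_2 = 70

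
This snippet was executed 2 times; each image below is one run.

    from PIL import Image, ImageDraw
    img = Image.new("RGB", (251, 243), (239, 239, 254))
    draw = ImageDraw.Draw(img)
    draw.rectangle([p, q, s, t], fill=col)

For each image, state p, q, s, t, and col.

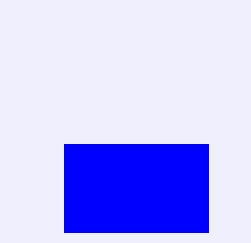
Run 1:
p = 64, q = 144, s = 208, t = 232, col = 'blue'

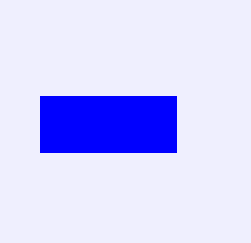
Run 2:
p = 40, q = 96, s = 176, t = 152, col = 'blue'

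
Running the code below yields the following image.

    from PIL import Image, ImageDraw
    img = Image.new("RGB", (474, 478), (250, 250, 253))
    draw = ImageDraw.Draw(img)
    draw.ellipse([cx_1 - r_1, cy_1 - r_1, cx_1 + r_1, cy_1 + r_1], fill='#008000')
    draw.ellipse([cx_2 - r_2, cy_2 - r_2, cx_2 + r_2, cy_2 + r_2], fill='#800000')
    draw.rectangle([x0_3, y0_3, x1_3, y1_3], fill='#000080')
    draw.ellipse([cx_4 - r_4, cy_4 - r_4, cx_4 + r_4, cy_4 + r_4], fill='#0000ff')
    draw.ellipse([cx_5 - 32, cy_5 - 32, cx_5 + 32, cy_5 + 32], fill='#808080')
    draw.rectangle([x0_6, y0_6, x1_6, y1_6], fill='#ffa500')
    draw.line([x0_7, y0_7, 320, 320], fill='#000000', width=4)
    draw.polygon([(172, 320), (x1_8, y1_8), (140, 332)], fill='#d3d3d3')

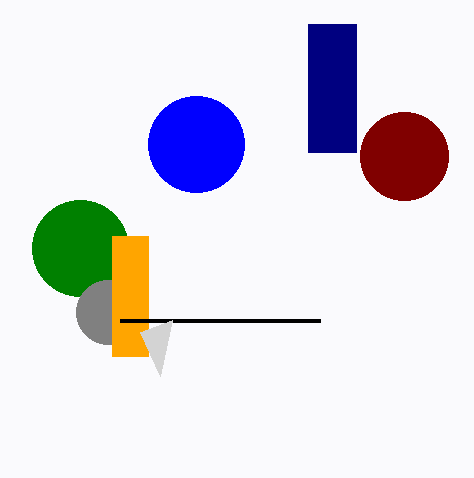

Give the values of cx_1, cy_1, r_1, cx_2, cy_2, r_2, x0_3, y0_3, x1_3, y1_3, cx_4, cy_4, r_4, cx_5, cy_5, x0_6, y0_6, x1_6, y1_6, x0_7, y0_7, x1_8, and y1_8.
cx_1 = 80
cy_1 = 248
r_1 = 48
cx_2 = 404
cy_2 = 156
r_2 = 44
x0_3 = 308
y0_3 = 24
x1_3 = 356
y1_3 = 152
cx_4 = 196
cy_4 = 144
r_4 = 48
cx_5 = 108
cy_5 = 312
x0_6 = 112
y0_6 = 236
x1_6 = 148
y1_6 = 356
x0_7 = 120
y0_7 = 320
x1_8 = 160
y1_8 = 376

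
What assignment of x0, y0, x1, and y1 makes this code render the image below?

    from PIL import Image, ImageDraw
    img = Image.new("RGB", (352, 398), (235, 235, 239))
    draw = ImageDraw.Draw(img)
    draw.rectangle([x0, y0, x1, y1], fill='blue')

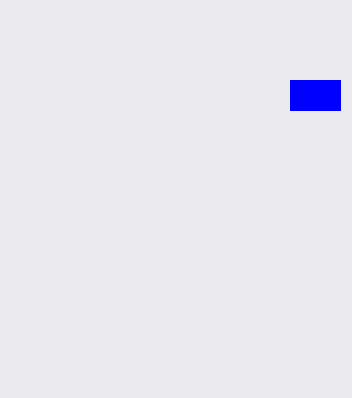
x0 = 290, y0 = 80, x1 = 340, y1 = 110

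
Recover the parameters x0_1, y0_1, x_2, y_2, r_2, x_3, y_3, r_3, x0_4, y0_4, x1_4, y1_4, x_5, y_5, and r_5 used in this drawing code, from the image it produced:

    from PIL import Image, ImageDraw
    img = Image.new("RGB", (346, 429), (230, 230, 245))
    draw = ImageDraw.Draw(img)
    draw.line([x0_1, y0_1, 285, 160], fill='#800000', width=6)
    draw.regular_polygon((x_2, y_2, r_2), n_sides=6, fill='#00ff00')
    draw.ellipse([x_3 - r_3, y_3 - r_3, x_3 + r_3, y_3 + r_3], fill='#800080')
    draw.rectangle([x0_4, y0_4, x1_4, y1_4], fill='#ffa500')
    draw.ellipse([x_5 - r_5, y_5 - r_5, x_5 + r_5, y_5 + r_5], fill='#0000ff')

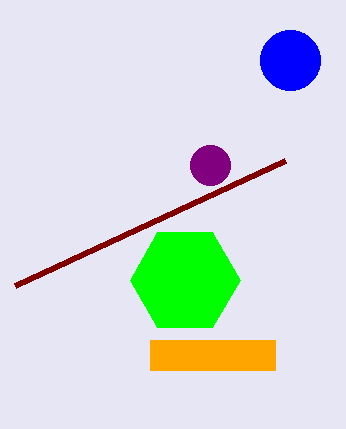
x0_1 = 15, y0_1 = 285, x_2 = 185, y_2 = 280, r_2 = 55, x_3 = 210, y_3 = 165, r_3 = 20, x0_4 = 150, y0_4 = 340, x1_4 = 275, y1_4 = 370, x_5 = 290, y_5 = 60, r_5 = 30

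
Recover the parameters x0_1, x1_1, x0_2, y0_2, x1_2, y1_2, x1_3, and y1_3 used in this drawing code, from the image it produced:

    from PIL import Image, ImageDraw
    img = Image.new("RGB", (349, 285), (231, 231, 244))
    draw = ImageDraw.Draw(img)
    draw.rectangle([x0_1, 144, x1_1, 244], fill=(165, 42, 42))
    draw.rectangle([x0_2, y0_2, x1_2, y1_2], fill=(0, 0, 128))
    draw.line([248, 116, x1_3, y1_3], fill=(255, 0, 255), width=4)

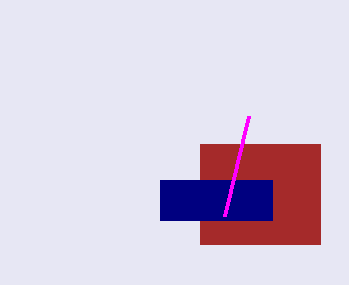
x0_1 = 200; x1_1 = 320; x0_2 = 160; y0_2 = 180; x1_2 = 272; y1_2 = 220; x1_3 = 224; y1_3 = 216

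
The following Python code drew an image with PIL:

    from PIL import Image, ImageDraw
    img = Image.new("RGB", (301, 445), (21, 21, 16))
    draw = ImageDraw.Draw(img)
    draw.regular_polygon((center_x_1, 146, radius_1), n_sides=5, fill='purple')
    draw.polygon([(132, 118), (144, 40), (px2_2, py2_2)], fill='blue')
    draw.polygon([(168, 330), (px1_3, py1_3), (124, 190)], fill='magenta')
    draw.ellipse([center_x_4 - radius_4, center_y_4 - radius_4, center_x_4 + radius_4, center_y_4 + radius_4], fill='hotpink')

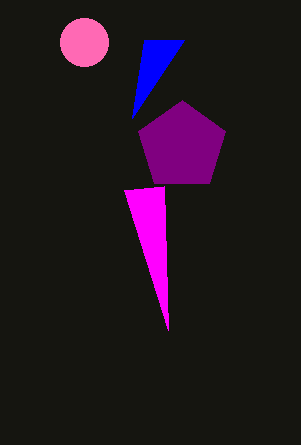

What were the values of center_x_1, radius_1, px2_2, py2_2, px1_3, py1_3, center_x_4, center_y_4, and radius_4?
center_x_1 = 182, radius_1 = 46, px2_2 = 184, py2_2 = 40, px1_3 = 164, py1_3 = 186, center_x_4 = 84, center_y_4 = 42, radius_4 = 24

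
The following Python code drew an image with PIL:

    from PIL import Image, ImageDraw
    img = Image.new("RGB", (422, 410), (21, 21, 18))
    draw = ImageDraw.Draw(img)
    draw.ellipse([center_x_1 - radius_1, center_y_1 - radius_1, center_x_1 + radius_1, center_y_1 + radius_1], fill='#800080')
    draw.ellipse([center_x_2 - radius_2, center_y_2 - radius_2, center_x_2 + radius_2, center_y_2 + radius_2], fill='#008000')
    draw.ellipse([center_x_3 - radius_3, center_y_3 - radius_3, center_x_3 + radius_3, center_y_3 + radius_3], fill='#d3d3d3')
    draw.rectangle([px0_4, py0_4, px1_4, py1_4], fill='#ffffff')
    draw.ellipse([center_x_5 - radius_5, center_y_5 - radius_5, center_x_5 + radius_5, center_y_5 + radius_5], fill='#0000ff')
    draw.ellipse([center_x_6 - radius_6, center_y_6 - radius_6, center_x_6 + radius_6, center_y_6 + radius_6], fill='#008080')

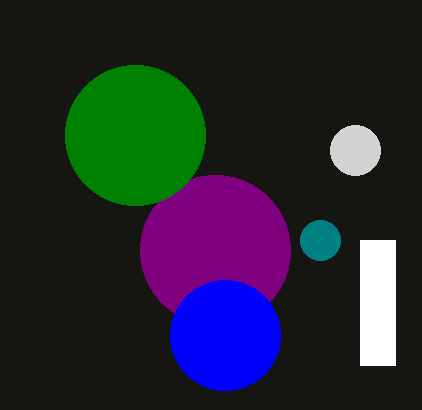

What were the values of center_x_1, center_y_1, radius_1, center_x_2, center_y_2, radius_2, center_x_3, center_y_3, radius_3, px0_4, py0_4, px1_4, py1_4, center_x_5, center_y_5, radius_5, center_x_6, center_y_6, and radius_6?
center_x_1 = 215; center_y_1 = 250; radius_1 = 75; center_x_2 = 135; center_y_2 = 135; radius_2 = 70; center_x_3 = 355; center_y_3 = 150; radius_3 = 25; px0_4 = 360; py0_4 = 240; px1_4 = 395; py1_4 = 365; center_x_5 = 225; center_y_5 = 335; radius_5 = 55; center_x_6 = 320; center_y_6 = 240; radius_6 = 20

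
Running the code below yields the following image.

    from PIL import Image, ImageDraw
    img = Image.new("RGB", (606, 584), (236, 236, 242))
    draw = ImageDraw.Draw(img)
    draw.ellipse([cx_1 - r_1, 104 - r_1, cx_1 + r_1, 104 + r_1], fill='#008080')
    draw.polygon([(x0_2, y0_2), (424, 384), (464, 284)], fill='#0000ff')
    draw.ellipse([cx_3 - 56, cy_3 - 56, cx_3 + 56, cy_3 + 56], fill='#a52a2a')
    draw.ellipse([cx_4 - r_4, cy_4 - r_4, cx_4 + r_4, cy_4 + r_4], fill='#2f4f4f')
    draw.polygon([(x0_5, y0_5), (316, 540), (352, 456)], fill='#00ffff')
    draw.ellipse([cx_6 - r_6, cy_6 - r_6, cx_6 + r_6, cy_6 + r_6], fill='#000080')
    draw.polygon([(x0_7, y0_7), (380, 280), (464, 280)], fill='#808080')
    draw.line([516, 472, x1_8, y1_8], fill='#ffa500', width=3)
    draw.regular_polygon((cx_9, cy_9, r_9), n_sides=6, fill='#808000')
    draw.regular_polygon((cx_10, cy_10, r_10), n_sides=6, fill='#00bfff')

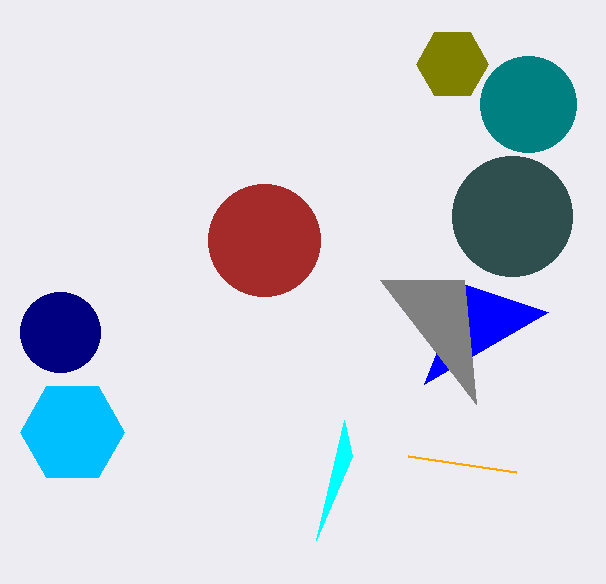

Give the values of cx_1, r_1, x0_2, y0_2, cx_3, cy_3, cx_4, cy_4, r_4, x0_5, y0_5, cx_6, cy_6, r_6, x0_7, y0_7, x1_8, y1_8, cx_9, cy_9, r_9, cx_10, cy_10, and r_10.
cx_1 = 528; r_1 = 48; x0_2 = 548; y0_2 = 312; cx_3 = 264; cy_3 = 240; cx_4 = 512; cy_4 = 216; r_4 = 60; x0_5 = 344; y0_5 = 420; cx_6 = 60; cy_6 = 332; r_6 = 40; x0_7 = 476; y0_7 = 404; x1_8 = 408; y1_8 = 456; cx_9 = 452; cy_9 = 64; r_9 = 36; cx_10 = 72; cy_10 = 432; r_10 = 52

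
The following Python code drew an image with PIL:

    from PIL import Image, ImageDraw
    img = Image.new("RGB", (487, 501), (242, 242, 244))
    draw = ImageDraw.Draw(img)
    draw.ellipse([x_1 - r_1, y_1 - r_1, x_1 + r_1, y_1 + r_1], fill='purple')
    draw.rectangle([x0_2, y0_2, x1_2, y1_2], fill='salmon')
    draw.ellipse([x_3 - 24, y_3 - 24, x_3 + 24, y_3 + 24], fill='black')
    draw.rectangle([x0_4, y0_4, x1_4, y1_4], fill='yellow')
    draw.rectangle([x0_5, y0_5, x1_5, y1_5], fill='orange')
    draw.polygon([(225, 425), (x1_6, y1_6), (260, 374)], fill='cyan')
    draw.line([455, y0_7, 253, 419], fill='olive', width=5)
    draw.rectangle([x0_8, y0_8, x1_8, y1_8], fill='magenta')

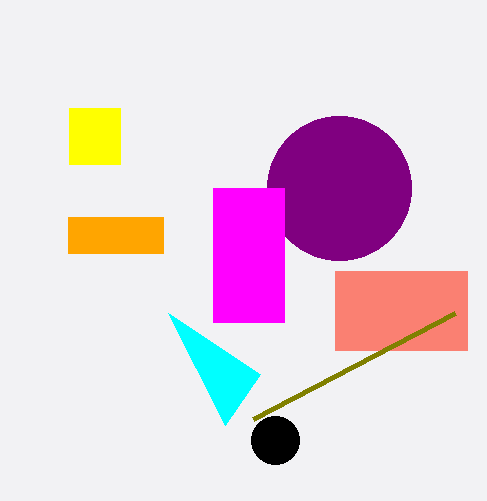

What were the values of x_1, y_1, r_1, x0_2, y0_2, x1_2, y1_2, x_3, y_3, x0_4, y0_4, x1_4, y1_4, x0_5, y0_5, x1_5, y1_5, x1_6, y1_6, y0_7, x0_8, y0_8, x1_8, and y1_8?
x_1 = 339, y_1 = 188, r_1 = 72, x0_2 = 335, y0_2 = 271, x1_2 = 467, y1_2 = 350, x_3 = 275, y_3 = 440, x0_4 = 69, y0_4 = 108, x1_4 = 120, y1_4 = 164, x0_5 = 68, y0_5 = 217, x1_5 = 163, y1_5 = 253, x1_6 = 168, y1_6 = 313, y0_7 = 313, x0_8 = 213, y0_8 = 188, x1_8 = 284, y1_8 = 322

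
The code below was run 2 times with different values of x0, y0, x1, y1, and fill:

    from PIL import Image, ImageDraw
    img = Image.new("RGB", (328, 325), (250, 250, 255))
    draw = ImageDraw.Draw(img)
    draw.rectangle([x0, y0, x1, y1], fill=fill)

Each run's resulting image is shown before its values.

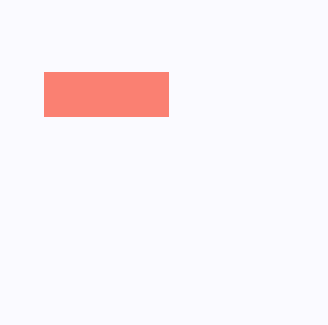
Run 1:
x0 = 44
y0 = 72
x1 = 168
y1 = 116
fill = 'salmon'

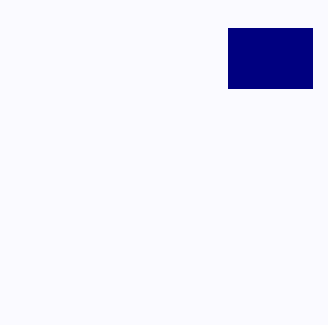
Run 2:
x0 = 228, y0 = 28, x1 = 312, y1 = 88, fill = 'navy'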